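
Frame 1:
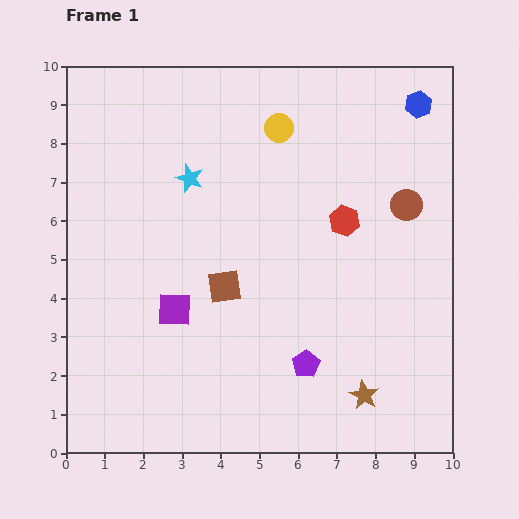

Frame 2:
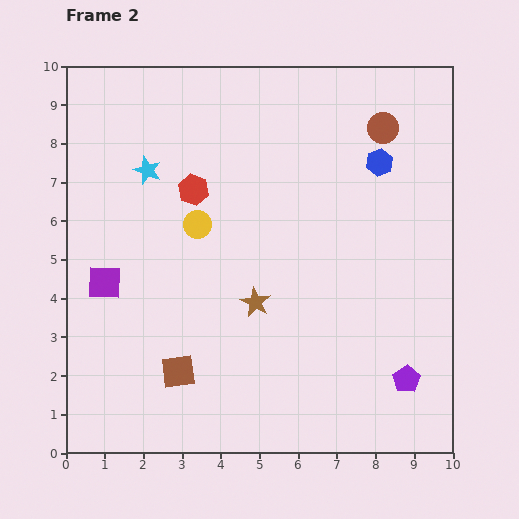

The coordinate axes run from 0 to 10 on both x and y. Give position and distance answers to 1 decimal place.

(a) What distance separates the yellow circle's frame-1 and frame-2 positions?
3.3

The yellow circle moved from (5.5, 8.4) to (3.4, 5.9), a distance of √(2.1² + 2.5²) ≈ 3.3.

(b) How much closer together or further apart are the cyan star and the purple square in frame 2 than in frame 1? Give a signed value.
-0.3

Distance in frame 1: 3.4. Distance in frame 2: 3.1.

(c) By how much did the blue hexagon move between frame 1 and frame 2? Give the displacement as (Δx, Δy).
(-1.0, -1.5)

The blue hexagon was at (9.1, 9.0) in frame 1 and (8.1, 7.5) in frame 2.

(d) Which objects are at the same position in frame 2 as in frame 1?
none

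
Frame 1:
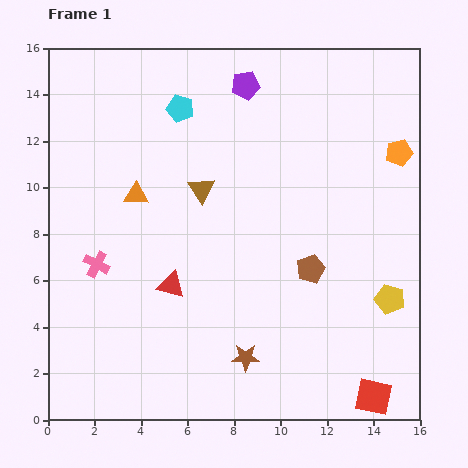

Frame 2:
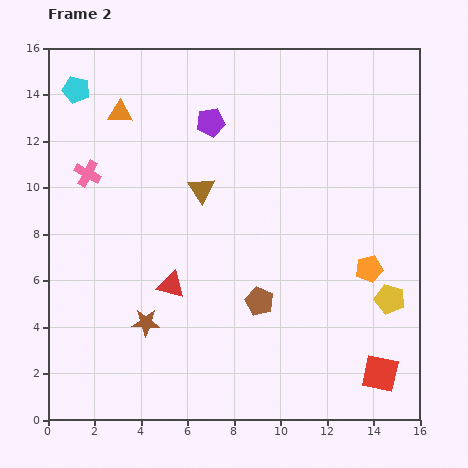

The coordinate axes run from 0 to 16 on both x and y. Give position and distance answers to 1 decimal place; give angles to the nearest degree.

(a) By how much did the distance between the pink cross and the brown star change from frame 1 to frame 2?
-0.6

Distance in frame 1: 7.5. Distance in frame 2: 6.9.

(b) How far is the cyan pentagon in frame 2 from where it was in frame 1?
4.6

The cyan pentagon moved from (5.7, 13.4) to (1.2, 14.2), a distance of √(4.5² + 0.8²) ≈ 4.6.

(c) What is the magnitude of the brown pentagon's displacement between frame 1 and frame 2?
2.6

The brown pentagon moved from (11.3, 6.5) to (9.1, 5.1), a distance of √(2.2² + 1.4²) ≈ 2.6.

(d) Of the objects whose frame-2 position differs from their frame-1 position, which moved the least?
the red square

(moved 1.0)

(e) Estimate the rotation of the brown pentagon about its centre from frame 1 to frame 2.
26° counter-clockwise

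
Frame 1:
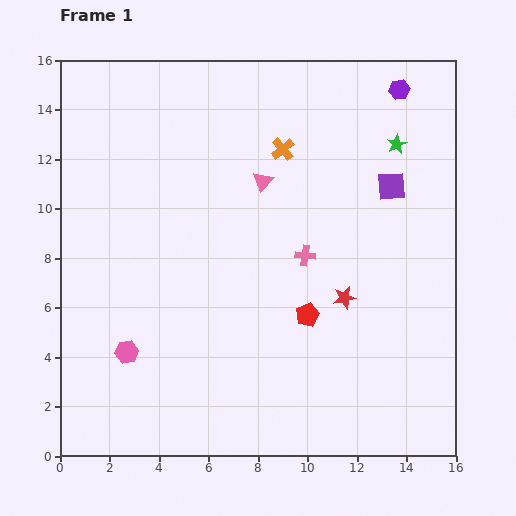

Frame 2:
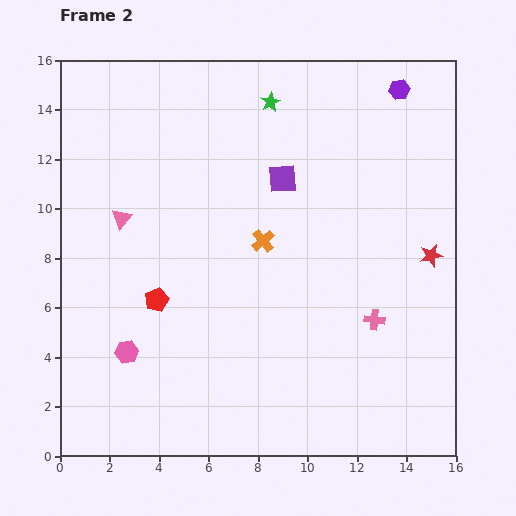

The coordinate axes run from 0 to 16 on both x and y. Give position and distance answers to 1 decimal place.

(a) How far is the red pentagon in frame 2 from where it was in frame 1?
6.1

The red pentagon moved from (10.0, 5.7) to (3.9, 6.3), a distance of √(6.1² + 0.6²) ≈ 6.1.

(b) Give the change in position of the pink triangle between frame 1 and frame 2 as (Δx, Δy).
(-5.7, -1.5)

The pink triangle was at (8.2, 11.1) in frame 1 and (2.5, 9.6) in frame 2.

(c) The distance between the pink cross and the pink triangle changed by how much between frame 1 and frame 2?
+7.6

Distance in frame 1: 3.4. Distance in frame 2: 11.0.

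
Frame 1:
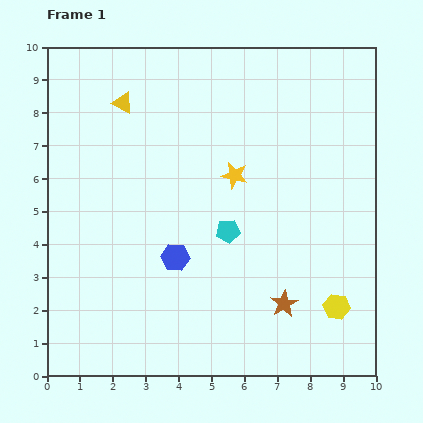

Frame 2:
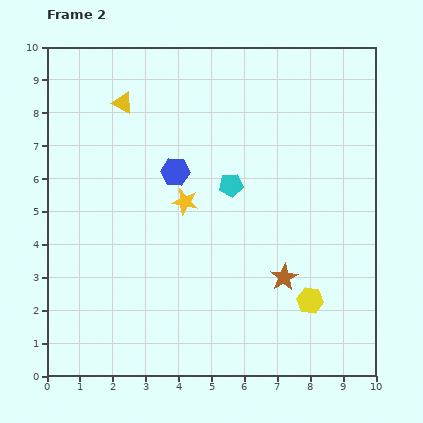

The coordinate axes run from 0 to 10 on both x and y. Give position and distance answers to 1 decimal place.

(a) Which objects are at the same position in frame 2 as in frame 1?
the yellow triangle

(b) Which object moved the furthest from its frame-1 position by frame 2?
the blue hexagon

(moved 2.6; next 1.7)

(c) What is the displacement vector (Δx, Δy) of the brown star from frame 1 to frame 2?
(0.0, 0.8)

The brown star was at (7.2, 2.2) in frame 1 and (7.2, 3.0) in frame 2.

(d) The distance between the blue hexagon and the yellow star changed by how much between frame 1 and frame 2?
-2.2

Distance in frame 1: 3.1. Distance in frame 2: 0.9.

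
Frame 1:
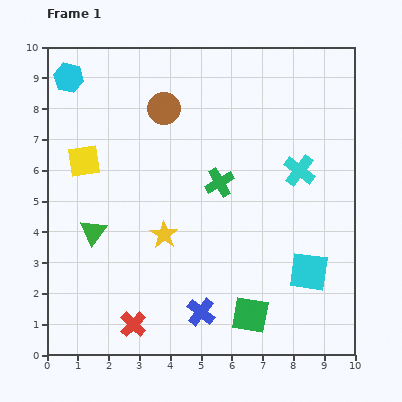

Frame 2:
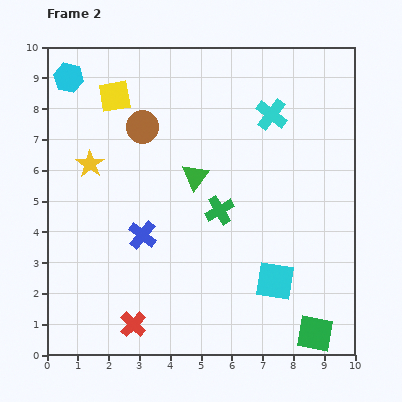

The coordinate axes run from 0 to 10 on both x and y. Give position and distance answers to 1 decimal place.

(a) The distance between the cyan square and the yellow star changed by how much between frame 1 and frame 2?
+2.2

Distance in frame 1: 4.9. Distance in frame 2: 7.1.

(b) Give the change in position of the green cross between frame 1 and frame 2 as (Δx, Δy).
(0.0, -0.9)

The green cross was at (5.6, 5.6) in frame 1 and (5.6, 4.7) in frame 2.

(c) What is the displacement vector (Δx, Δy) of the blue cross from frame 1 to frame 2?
(-1.9, 2.5)

The blue cross was at (5.0, 1.4) in frame 1 and (3.1, 3.9) in frame 2.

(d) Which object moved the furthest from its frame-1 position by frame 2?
the green triangle

(moved 3.8; next 3.3)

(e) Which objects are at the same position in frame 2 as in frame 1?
the red cross, the cyan hexagon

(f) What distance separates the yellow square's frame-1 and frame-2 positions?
2.3

The yellow square moved from (1.2, 6.3) to (2.2, 8.4), a distance of √(1.0² + 2.1²) ≈ 2.3.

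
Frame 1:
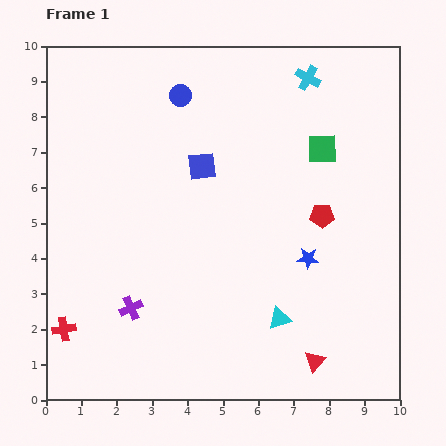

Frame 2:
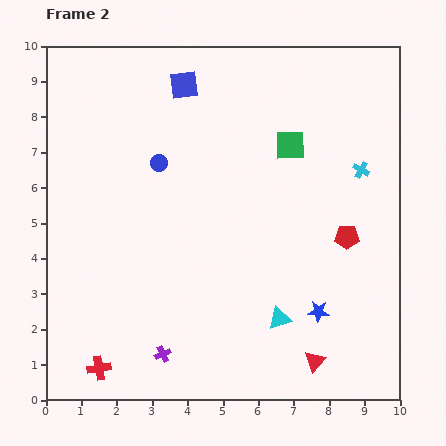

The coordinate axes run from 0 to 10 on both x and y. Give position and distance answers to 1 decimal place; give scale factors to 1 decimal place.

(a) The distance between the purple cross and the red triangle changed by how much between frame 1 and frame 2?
-1.1

Distance in frame 1: 5.4. Distance in frame 2: 4.3.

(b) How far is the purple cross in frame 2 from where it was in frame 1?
1.6

The purple cross moved from (2.4, 2.6) to (3.3, 1.3), a distance of √(0.9² + 1.3²) ≈ 1.6.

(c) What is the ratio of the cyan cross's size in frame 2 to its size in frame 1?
0.7×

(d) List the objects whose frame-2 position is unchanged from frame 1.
the red triangle, the cyan triangle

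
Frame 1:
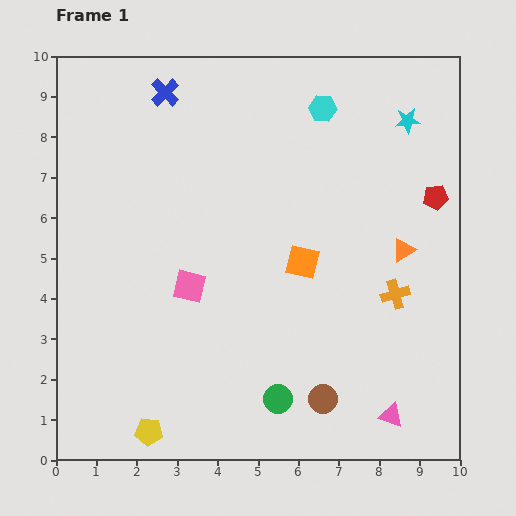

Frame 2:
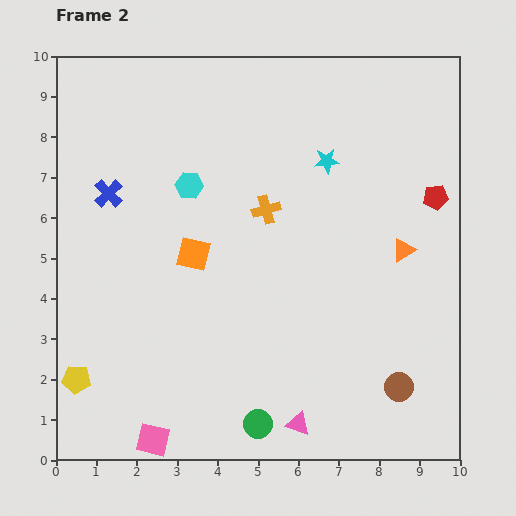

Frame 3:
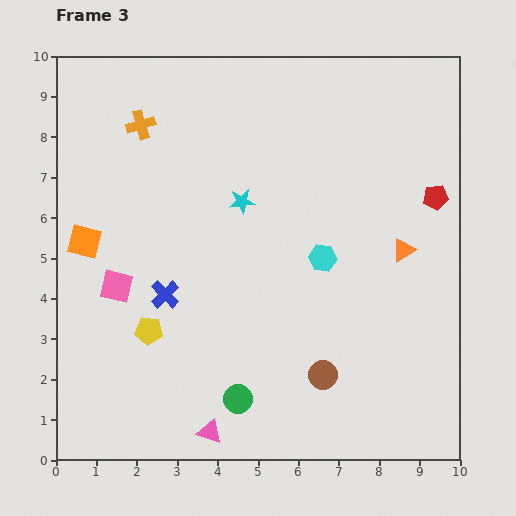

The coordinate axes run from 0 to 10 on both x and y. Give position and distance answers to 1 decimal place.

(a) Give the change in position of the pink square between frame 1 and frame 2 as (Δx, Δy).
(-0.9, -3.8)

The pink square was at (3.3, 4.3) in frame 1 and (2.4, 0.5) in frame 2.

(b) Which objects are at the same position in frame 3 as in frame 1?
the orange triangle, the red pentagon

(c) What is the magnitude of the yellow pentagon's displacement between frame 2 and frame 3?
2.2

The yellow pentagon moved from (0.5, 2.0) to (2.3, 3.2), a distance of √(1.8² + 1.2²) ≈ 2.2.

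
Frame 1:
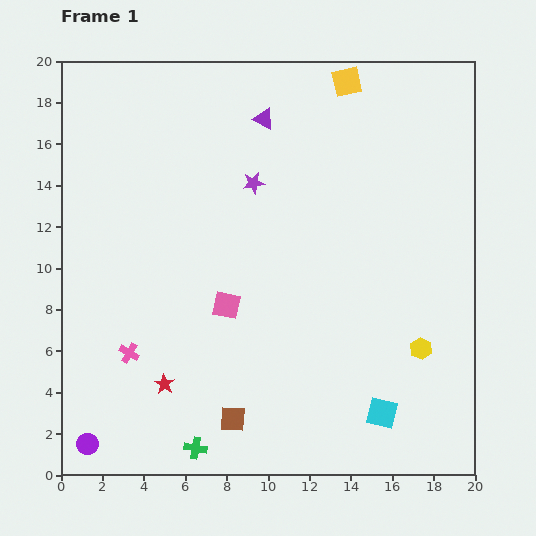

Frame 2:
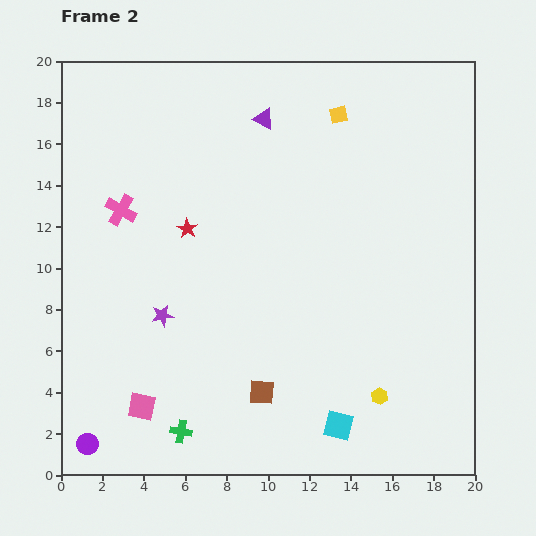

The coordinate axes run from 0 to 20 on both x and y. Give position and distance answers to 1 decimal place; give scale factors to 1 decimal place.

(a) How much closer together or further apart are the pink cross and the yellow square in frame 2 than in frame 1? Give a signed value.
-5.3

Distance in frame 1: 16.8. Distance in frame 2: 11.5.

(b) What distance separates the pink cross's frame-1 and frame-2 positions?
6.9

The pink cross moved from (3.3, 5.9) to (2.9, 12.8), a distance of √(0.4² + 6.9²) ≈ 6.9.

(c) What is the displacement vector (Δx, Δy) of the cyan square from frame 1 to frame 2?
(-2.1, -0.6)

The cyan square was at (15.5, 3.0) in frame 1 and (13.4, 2.4) in frame 2.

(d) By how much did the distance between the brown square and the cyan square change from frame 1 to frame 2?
-3.2

Distance in frame 1: 7.2. Distance in frame 2: 4.0.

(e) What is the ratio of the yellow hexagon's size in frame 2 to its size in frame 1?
0.8×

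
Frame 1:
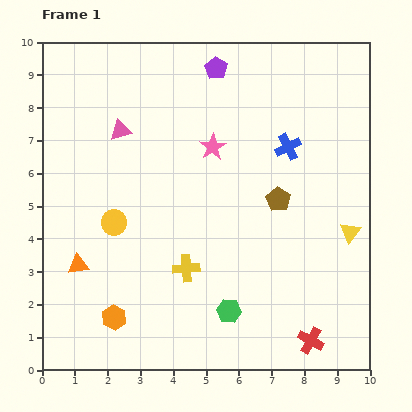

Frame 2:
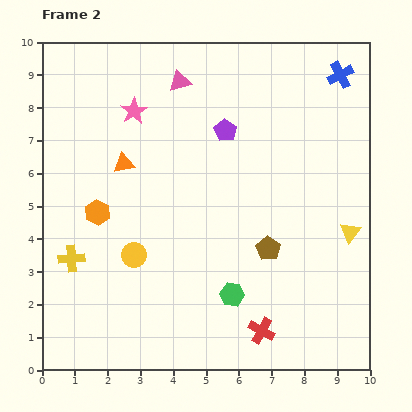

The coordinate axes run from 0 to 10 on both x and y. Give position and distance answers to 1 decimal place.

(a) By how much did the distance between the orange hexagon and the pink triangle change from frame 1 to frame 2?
-1.0

Distance in frame 1: 5.7. Distance in frame 2: 4.7.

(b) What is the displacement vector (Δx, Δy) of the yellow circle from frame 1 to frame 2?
(0.6, -1.0)

The yellow circle was at (2.2, 4.5) in frame 1 and (2.8, 3.5) in frame 2.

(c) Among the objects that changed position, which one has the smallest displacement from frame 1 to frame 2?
the green hexagon

(moved 0.5)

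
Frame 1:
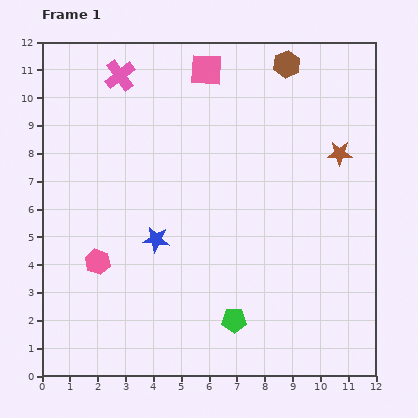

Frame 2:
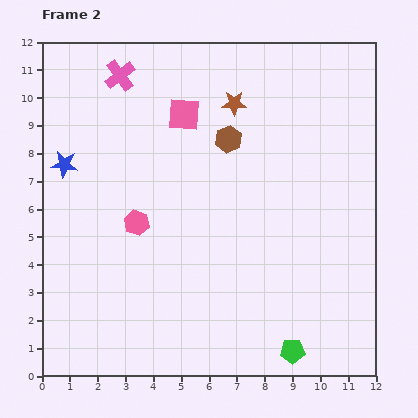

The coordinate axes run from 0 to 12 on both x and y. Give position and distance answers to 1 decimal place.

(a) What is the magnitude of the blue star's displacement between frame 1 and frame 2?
4.3

The blue star moved from (4.1, 4.9) to (0.8, 7.6), a distance of √(3.3² + 2.7²) ≈ 4.3.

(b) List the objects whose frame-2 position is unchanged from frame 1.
the pink cross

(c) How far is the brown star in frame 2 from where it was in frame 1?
4.2

The brown star moved from (10.7, 8.0) to (6.9, 9.8), a distance of √(3.8² + 1.8²) ≈ 4.2.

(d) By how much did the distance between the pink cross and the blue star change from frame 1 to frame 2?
-2.2

Distance in frame 1: 6.0. Distance in frame 2: 3.8.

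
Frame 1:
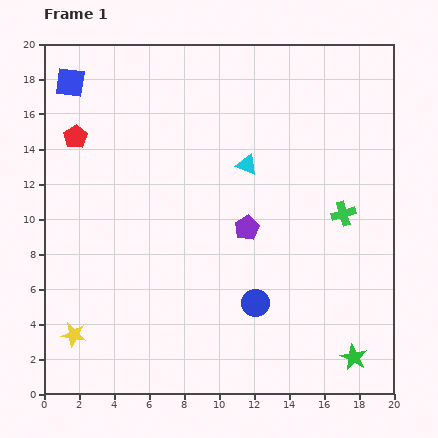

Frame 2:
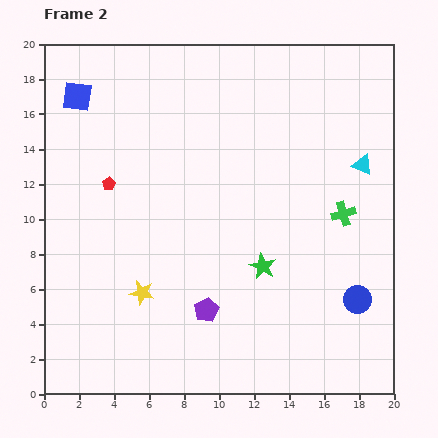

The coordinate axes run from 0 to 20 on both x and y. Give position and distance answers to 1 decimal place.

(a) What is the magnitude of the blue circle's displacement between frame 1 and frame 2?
5.8

The blue circle moved from (12.1, 5.2) to (17.9, 5.4), a distance of √(5.8² + 0.2²) ≈ 5.8.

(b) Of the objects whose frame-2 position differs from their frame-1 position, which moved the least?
the blue square

(moved 0.9)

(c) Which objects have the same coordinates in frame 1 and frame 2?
the green cross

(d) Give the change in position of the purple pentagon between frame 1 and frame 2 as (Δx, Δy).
(-2.3, -4.7)

The purple pentagon was at (11.6, 9.5) in frame 1 and (9.3, 4.8) in frame 2.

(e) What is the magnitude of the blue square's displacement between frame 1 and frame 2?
0.9

The blue square moved from (1.5, 17.8) to (1.9, 17.0), a distance of √(0.4² + 0.8²) ≈ 0.9.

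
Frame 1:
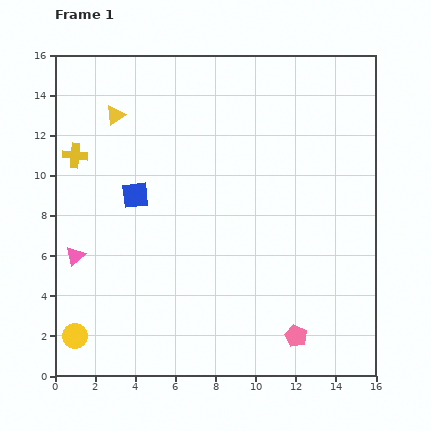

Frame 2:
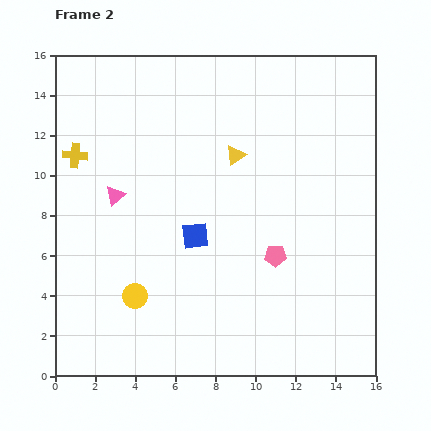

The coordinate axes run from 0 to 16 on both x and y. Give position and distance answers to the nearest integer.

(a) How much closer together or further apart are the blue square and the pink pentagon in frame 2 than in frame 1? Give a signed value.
-7

Distance in frame 1: 11. Distance in frame 2: 4.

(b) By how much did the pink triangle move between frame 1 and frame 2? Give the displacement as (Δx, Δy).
(2, 3)

The pink triangle was at (1, 6) in frame 1 and (3, 9) in frame 2.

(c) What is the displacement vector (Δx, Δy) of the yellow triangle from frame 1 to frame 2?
(6, -2)

The yellow triangle was at (3, 13) in frame 1 and (9, 11) in frame 2.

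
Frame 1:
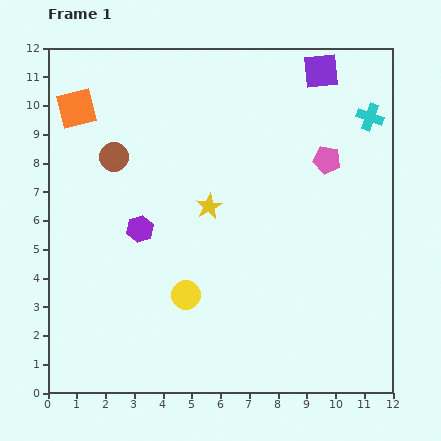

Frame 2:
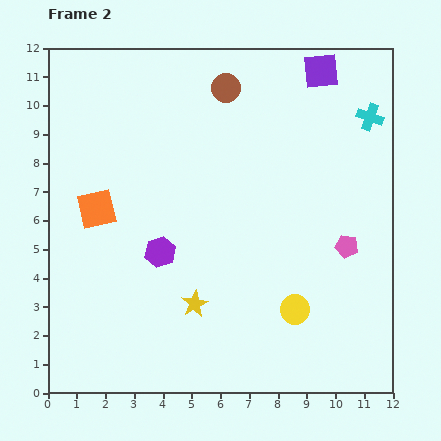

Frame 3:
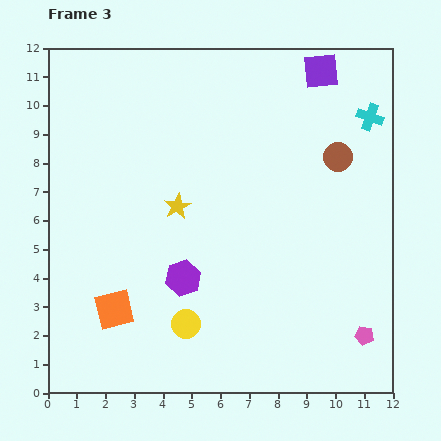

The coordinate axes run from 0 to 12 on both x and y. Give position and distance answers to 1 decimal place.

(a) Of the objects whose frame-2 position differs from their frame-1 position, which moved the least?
the purple hexagon

(moved 1.1)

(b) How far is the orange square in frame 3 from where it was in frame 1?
7.1

The orange square moved from (1.0, 9.9) to (2.3, 2.9), a distance of √(1.3² + 7.0²) ≈ 7.1.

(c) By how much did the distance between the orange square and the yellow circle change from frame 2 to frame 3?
-5.2

Distance in frame 2: 7.7. Distance in frame 3: 2.5.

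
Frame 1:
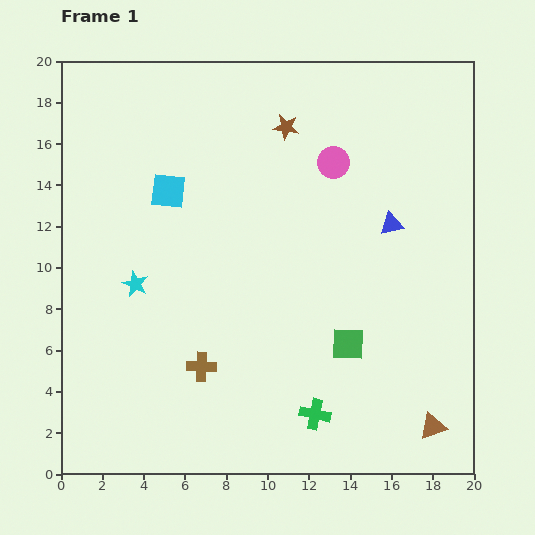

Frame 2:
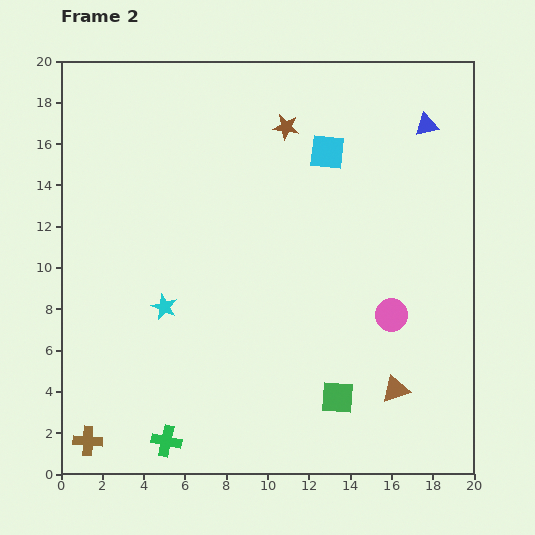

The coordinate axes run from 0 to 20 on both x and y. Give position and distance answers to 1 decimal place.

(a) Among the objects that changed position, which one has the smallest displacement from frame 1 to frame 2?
the cyan star

(moved 1.8)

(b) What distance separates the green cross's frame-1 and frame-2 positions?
7.3

The green cross moved from (12.3, 2.9) to (5.1, 1.6), a distance of √(7.2² + 1.3²) ≈ 7.3.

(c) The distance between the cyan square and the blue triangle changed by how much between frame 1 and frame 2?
-5.9

Distance in frame 1: 10.9. Distance in frame 2: 5.0.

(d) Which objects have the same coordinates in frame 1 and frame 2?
the brown star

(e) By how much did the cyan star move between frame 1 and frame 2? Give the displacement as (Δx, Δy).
(1.4, -1.1)

The cyan star was at (3.6, 9.2) in frame 1 and (5.0, 8.1) in frame 2.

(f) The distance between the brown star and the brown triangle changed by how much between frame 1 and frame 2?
-2.3

Distance in frame 1: 16.1. Distance in frame 2: 13.8.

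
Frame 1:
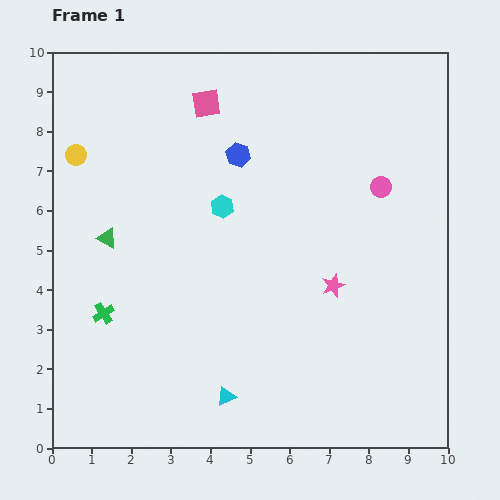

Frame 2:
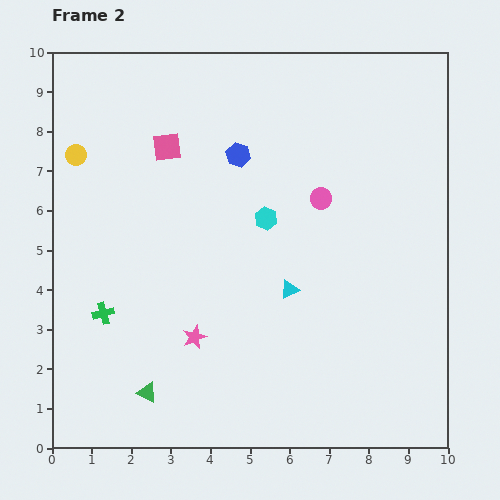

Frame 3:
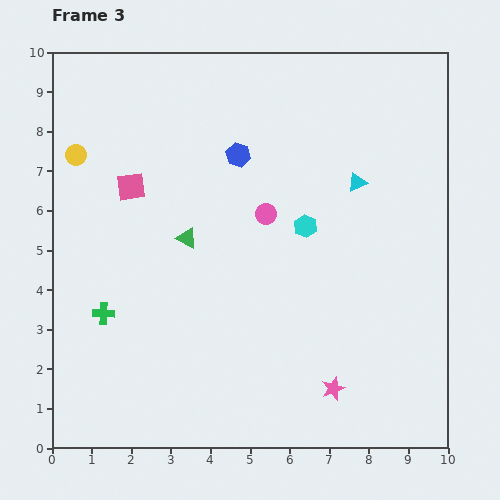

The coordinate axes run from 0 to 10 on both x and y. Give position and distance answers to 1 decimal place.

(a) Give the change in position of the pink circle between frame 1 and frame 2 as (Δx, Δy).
(-1.5, -0.3)

The pink circle was at (8.3, 6.6) in frame 1 and (6.8, 6.3) in frame 2.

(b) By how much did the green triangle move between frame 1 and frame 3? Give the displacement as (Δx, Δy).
(2.0, 0.0)

The green triangle was at (1.4, 5.3) in frame 1 and (3.4, 5.3) in frame 3.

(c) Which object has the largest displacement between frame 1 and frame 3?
the cyan triangle

(moved 6.3; next 3.0)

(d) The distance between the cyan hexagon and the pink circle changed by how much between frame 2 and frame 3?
-0.5

Distance in frame 2: 1.5. Distance in frame 3: 1.0.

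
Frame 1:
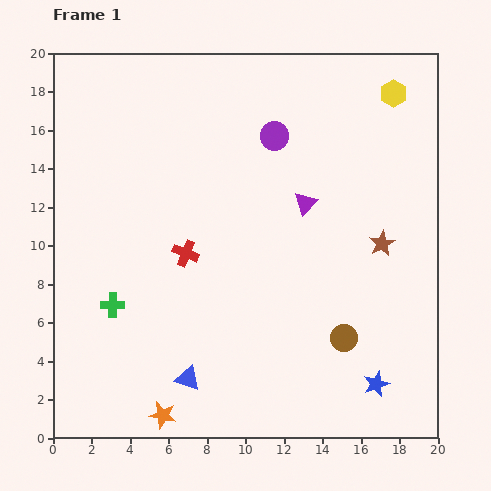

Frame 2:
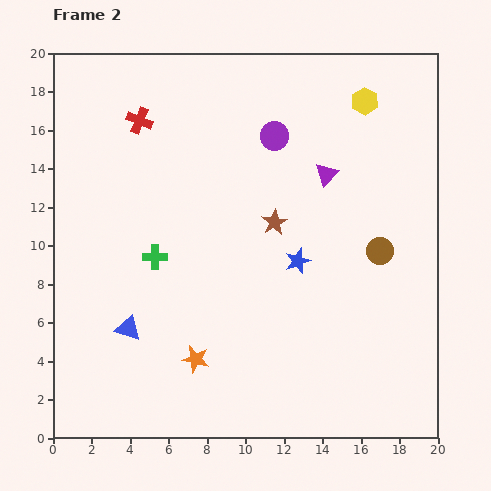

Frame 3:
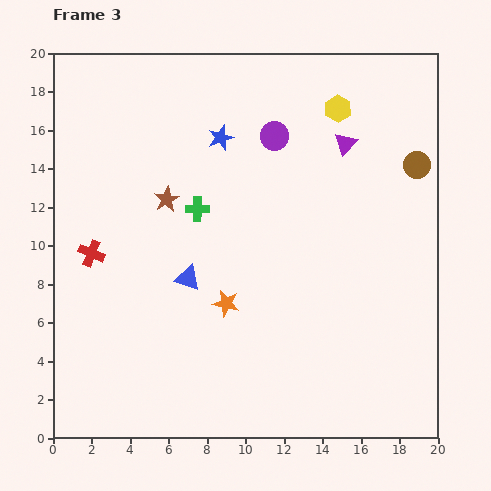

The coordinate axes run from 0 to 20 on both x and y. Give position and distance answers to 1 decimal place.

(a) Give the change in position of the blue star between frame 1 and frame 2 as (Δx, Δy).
(-4.1, 6.4)

The blue star was at (16.8, 2.8) in frame 1 and (12.7, 9.2) in frame 2.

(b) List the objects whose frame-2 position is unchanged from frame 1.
the purple circle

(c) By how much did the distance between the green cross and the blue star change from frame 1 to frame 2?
-6.9

Distance in frame 1: 14.3. Distance in frame 2: 7.4.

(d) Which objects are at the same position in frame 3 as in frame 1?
the purple circle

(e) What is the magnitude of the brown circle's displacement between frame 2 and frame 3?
4.9

The brown circle moved from (17.0, 9.7) to (18.9, 14.2), a distance of √(1.9² + 4.5²) ≈ 4.9.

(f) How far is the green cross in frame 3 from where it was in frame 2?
3.3

The green cross moved from (5.3, 9.4) to (7.5, 11.9), a distance of √(2.2² + 2.5²) ≈ 3.3.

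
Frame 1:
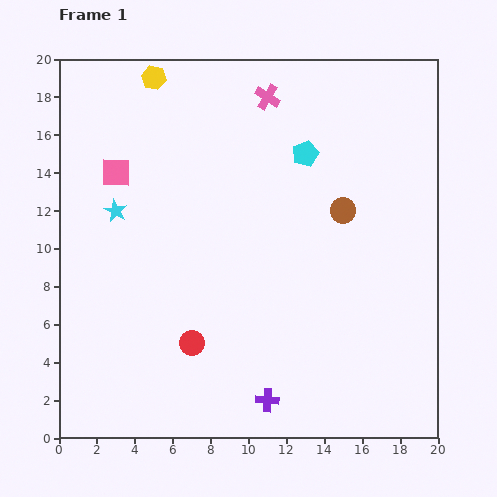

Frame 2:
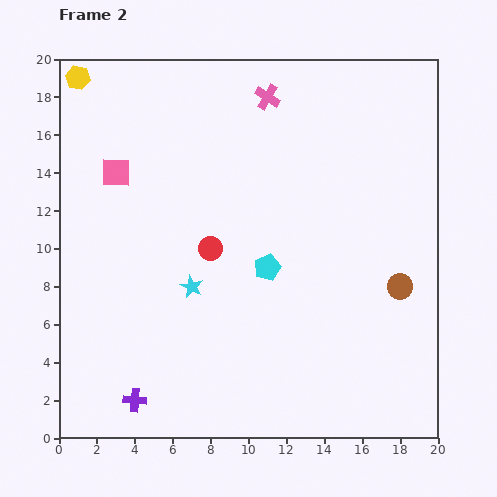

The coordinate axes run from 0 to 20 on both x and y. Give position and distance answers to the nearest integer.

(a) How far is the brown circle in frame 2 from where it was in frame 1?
5

The brown circle moved from (15, 12) to (18, 8), a distance of √(3² + 4²) ≈ 5.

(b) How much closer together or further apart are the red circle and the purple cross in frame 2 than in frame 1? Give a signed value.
+4

Distance in frame 1: 5. Distance in frame 2: 9.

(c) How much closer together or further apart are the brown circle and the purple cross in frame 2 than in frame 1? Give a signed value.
+4

Distance in frame 1: 11. Distance in frame 2: 15.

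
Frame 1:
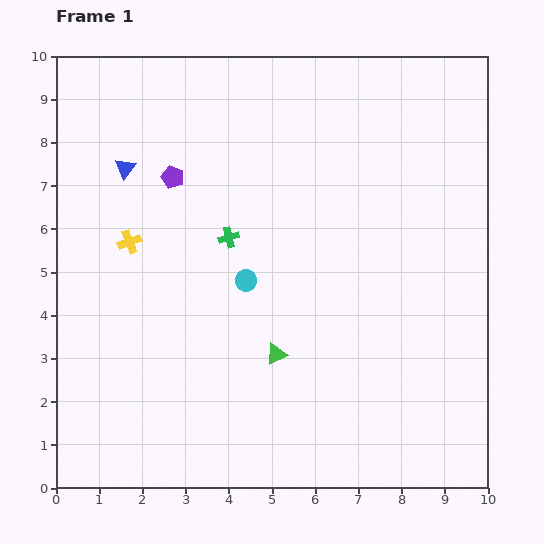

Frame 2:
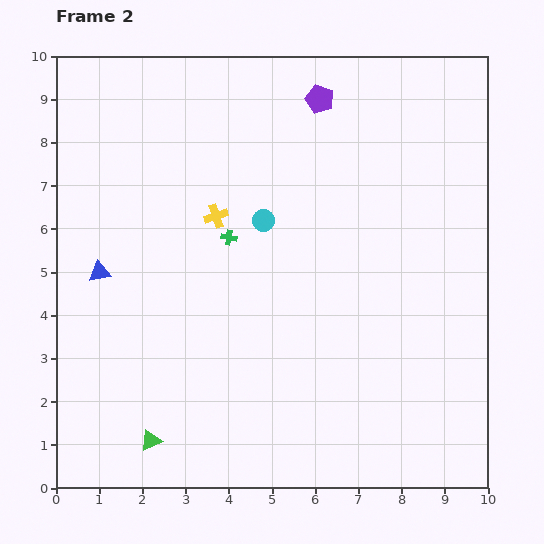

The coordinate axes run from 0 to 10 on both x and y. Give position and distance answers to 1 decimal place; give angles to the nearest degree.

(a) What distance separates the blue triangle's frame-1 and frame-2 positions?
2.5

The blue triangle moved from (1.6, 7.4) to (1.0, 5.0), a distance of √(0.6² + 2.4²) ≈ 2.5.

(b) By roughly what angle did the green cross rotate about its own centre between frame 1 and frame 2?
25° clockwise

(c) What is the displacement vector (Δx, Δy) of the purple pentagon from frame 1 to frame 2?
(3.4, 1.8)

The purple pentagon was at (2.7, 7.2) in frame 1 and (6.1, 9.0) in frame 2.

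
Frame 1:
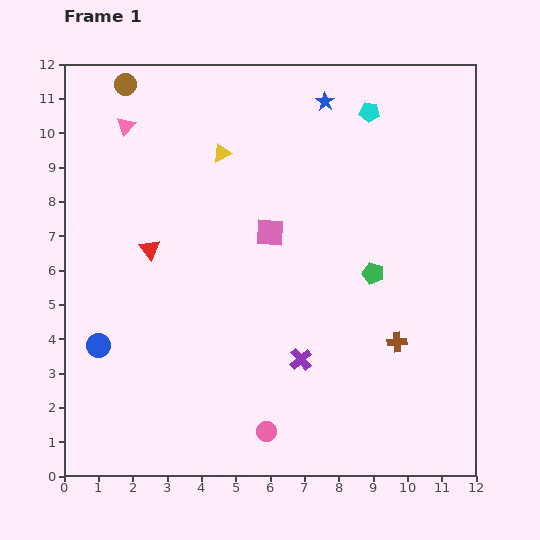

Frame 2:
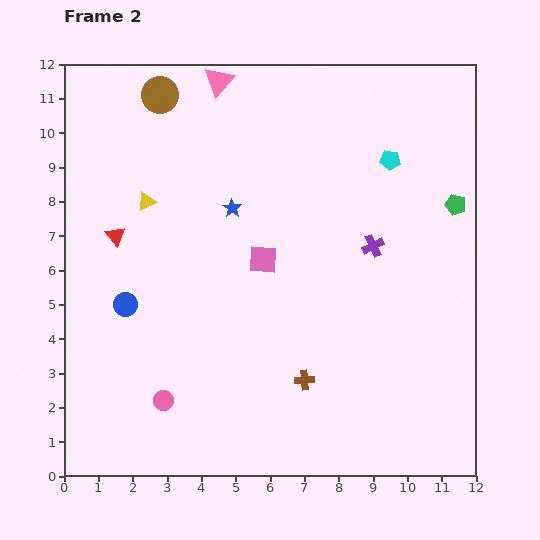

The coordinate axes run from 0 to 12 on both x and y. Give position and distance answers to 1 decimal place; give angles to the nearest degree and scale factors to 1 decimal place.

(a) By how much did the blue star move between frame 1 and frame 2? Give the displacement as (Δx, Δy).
(-2.7, -3.1)

The blue star was at (7.6, 10.9) in frame 1 and (4.9, 7.8) in frame 2.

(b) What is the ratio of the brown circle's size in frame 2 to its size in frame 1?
1.7×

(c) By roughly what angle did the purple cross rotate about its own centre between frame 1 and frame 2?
16° clockwise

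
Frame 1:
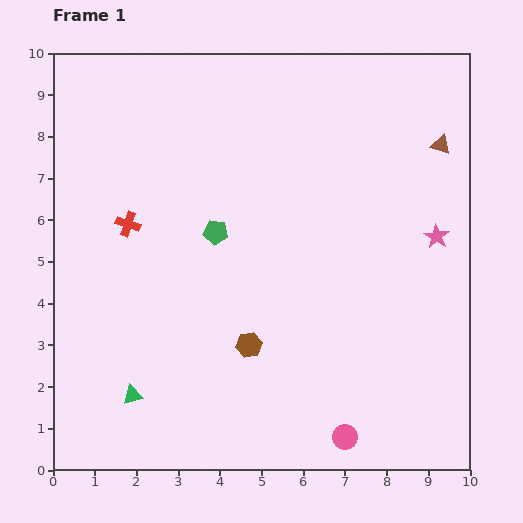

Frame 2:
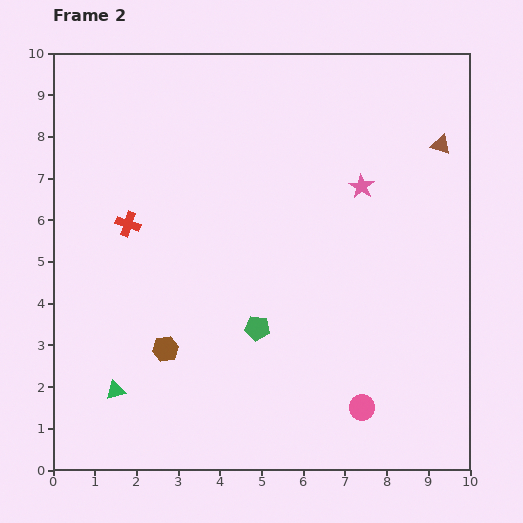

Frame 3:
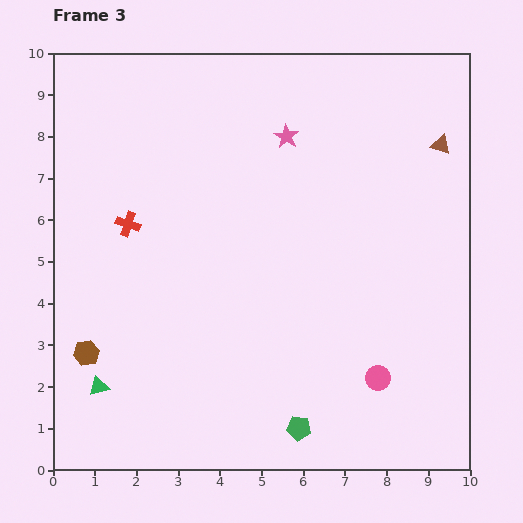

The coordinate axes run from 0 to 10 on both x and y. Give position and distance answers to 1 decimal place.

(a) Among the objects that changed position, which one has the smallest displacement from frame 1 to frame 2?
the green triangle

(moved 0.4)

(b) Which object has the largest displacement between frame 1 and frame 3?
the green pentagon

(moved 5.1; next 4.3)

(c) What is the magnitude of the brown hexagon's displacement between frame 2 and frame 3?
1.9

The brown hexagon moved from (2.7, 2.9) to (0.8, 2.8), a distance of √(1.9² + 0.1²) ≈ 1.9.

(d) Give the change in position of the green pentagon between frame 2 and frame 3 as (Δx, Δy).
(1.0, -2.4)

The green pentagon was at (4.9, 3.4) in frame 2 and (5.9, 1.0) in frame 3.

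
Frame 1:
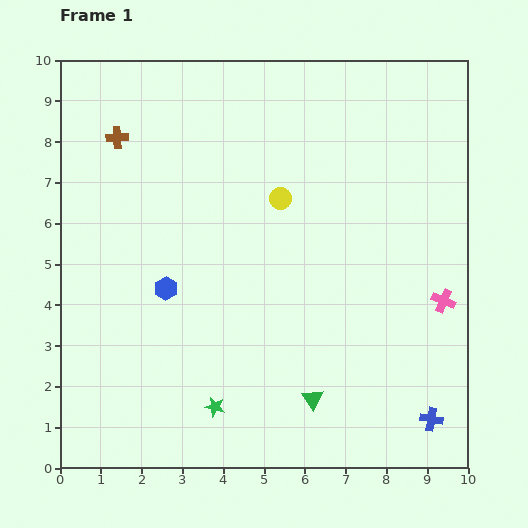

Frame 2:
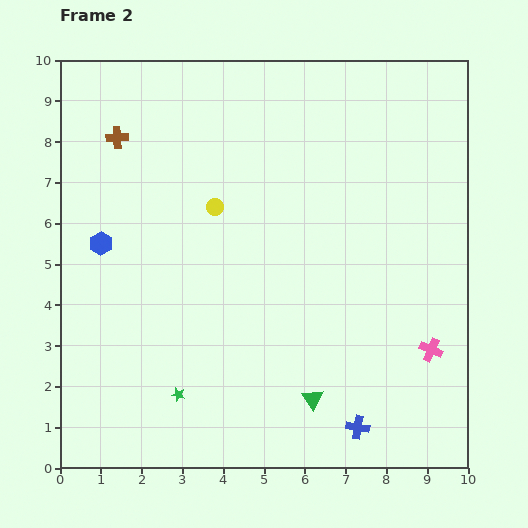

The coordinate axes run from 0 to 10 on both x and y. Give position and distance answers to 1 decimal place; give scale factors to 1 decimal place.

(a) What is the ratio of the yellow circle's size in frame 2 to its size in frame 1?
0.8×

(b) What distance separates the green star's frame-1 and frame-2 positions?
0.9

The green star moved from (3.8, 1.5) to (2.9, 1.8), a distance of √(0.9² + 0.3²) ≈ 0.9.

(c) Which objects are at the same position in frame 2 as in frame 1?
the green triangle, the brown cross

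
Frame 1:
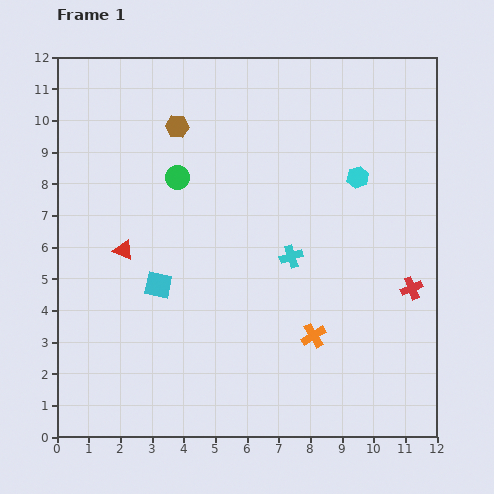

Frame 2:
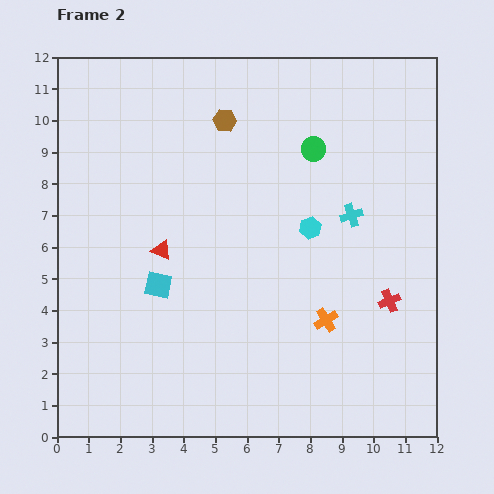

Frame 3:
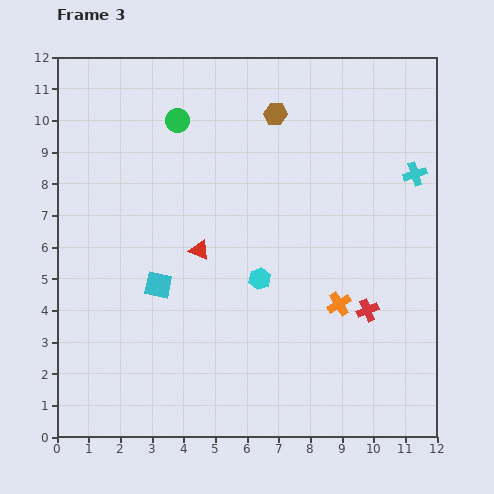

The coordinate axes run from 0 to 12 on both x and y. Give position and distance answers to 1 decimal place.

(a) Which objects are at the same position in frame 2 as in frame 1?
the cyan square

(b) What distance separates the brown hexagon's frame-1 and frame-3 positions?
3.1

The brown hexagon moved from (3.8, 9.8) to (6.9, 10.2), a distance of √(3.1² + 0.4²) ≈ 3.1.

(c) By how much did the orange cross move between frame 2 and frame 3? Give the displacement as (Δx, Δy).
(0.4, 0.5)

The orange cross was at (8.5, 3.7) in frame 2 and (8.9, 4.2) in frame 3.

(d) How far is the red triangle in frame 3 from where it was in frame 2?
1.2

The red triangle moved from (3.3, 5.9) to (4.5, 5.9), a distance of √(1.2² + 0.0²) ≈ 1.2.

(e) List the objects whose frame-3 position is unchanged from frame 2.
the cyan square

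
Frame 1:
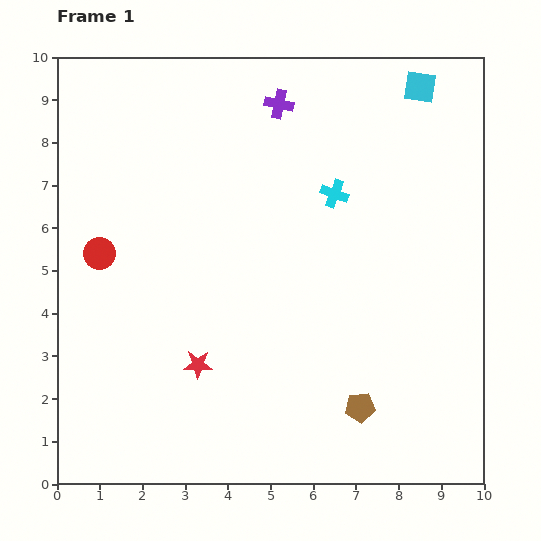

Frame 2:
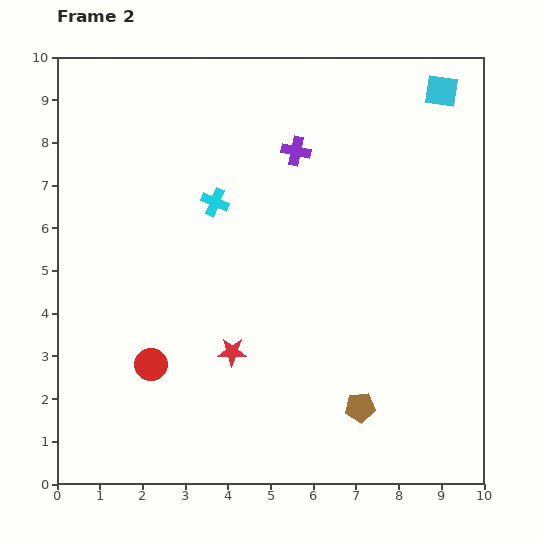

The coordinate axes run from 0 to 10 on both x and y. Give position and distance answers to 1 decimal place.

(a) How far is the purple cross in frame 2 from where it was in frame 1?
1.2

The purple cross moved from (5.2, 8.9) to (5.6, 7.8), a distance of √(0.4² + 1.1²) ≈ 1.2.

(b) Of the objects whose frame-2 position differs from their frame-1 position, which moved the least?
the cyan square

(moved 0.5)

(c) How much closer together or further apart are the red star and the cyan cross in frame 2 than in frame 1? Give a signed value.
-1.6

Distance in frame 1: 5.1. Distance in frame 2: 3.5.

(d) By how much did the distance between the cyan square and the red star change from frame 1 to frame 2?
-0.5

Distance in frame 1: 8.3. Distance in frame 2: 7.8.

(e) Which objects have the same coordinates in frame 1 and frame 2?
the brown pentagon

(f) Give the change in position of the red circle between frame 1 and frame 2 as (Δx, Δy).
(1.2, -2.6)

The red circle was at (1.0, 5.4) in frame 1 and (2.2, 2.8) in frame 2.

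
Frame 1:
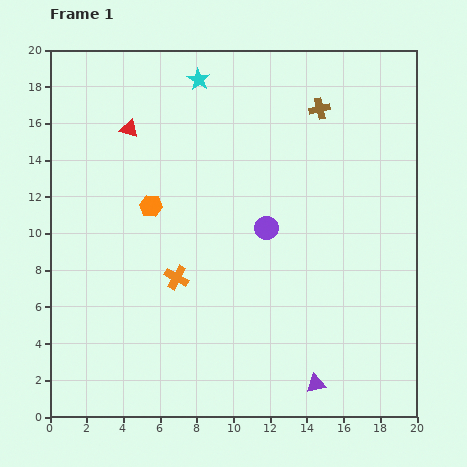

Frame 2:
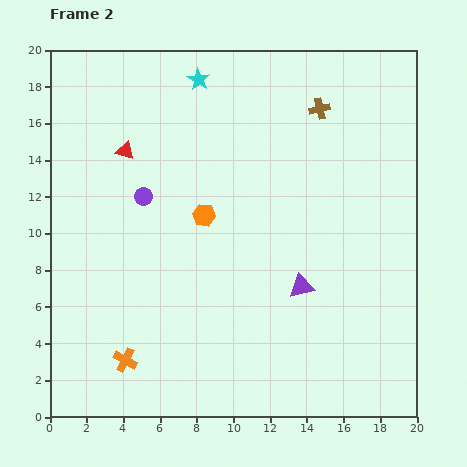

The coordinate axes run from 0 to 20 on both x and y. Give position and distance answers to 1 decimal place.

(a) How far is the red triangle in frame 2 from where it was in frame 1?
1.2

The red triangle moved from (4.3, 15.7) to (4.1, 14.5), a distance of √(0.2² + 1.2²) ≈ 1.2.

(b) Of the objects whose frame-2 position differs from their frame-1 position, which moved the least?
the red triangle

(moved 1.2)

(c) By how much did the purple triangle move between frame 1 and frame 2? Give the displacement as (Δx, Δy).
(-0.8, 5.3)

The purple triangle was at (14.5, 1.8) in frame 1 and (13.7, 7.1) in frame 2.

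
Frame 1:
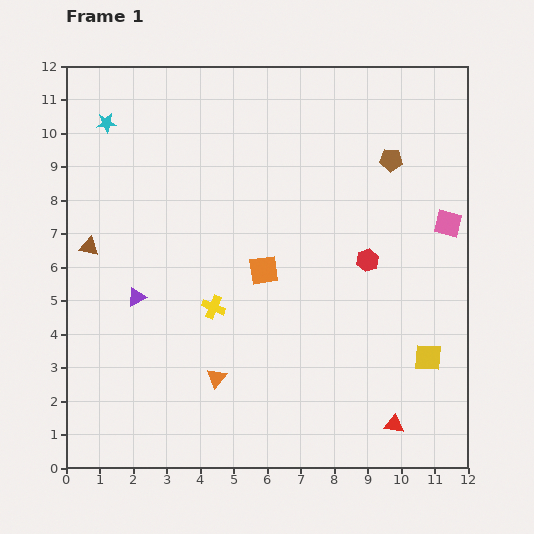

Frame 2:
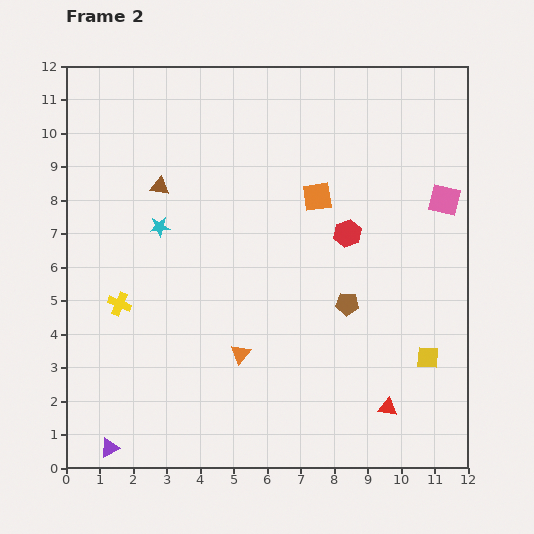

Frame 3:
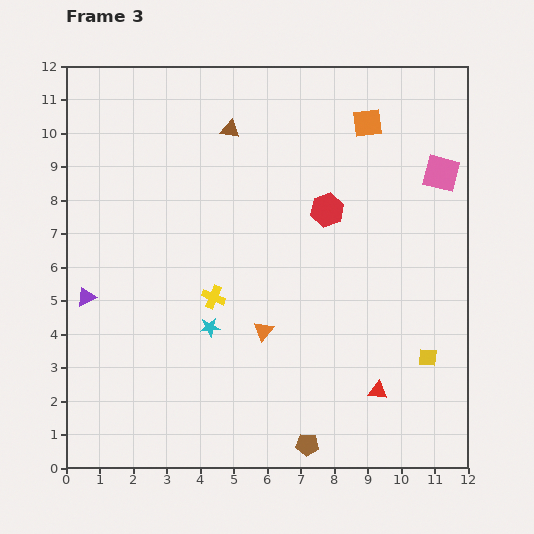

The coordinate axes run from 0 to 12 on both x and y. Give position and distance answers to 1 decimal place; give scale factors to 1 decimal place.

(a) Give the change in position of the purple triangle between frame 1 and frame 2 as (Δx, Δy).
(-0.8, -4.5)

The purple triangle was at (2.1, 5.1) in frame 1 and (1.3, 0.6) in frame 2.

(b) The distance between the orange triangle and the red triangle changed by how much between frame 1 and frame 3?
-1.7

Distance in frame 1: 5.5. Distance in frame 3: 3.8.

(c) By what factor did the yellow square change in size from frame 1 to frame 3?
0.7×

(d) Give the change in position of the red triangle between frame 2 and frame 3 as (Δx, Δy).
(-0.3, 0.5)

The red triangle was at (9.6, 1.8) in frame 2 and (9.3, 2.3) in frame 3.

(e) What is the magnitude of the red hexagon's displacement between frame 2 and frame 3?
0.9

The red hexagon moved from (8.4, 7.0) to (7.8, 7.7), a distance of √(0.6² + 0.7²) ≈ 0.9.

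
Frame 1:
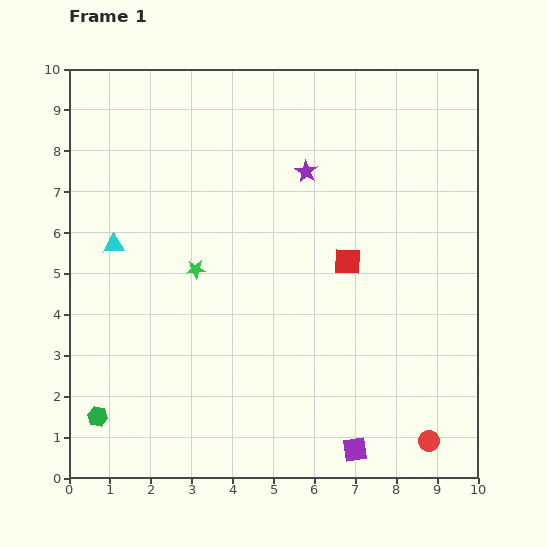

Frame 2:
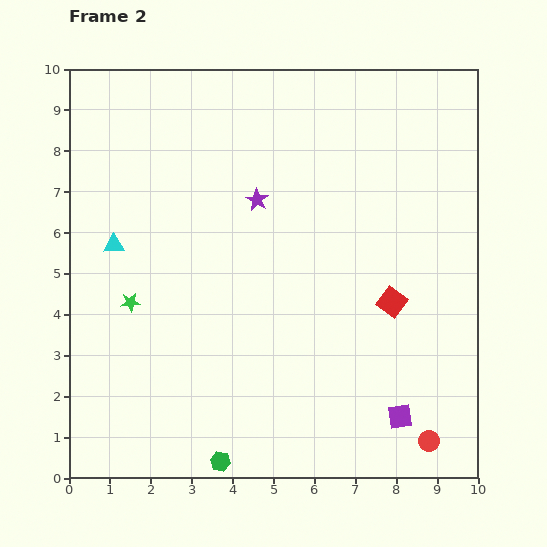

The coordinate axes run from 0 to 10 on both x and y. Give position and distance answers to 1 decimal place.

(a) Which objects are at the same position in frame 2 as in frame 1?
the red circle, the cyan triangle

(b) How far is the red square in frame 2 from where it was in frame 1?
1.5

The red square moved from (6.8, 5.3) to (7.9, 4.3), a distance of √(1.1² + 1.0²) ≈ 1.5.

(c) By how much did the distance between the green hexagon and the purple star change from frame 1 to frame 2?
-1.4

Distance in frame 1: 7.9. Distance in frame 2: 6.5.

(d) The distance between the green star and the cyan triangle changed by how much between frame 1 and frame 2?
-0.6

Distance in frame 1: 2.1. Distance in frame 2: 1.5.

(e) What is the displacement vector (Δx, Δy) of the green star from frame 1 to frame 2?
(-1.6, -0.8)

The green star was at (3.1, 5.1) in frame 1 and (1.5, 4.3) in frame 2.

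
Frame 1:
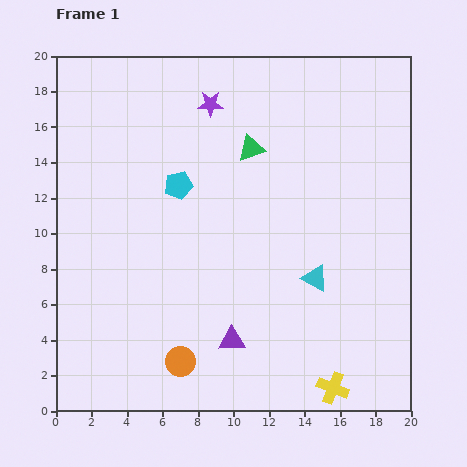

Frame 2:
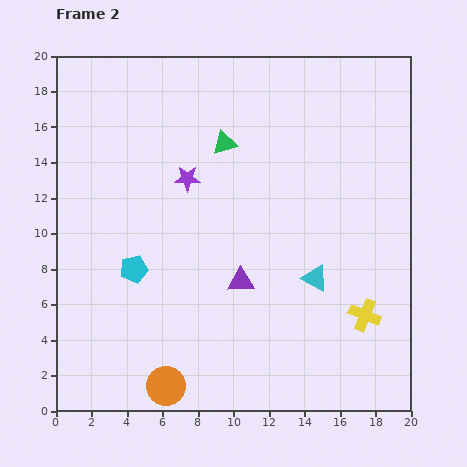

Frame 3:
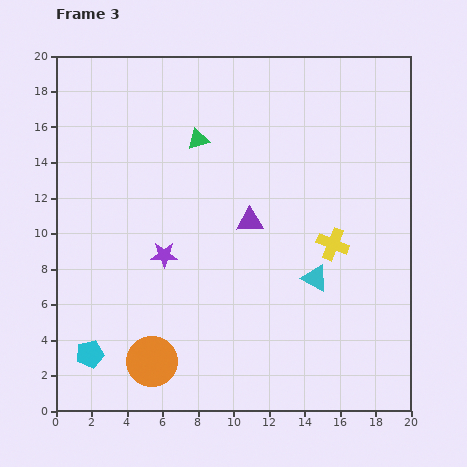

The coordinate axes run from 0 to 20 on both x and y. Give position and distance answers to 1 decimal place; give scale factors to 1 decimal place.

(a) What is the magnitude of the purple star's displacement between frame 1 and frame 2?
4.4

The purple star moved from (8.7, 17.3) to (7.4, 13.1), a distance of √(1.3² + 4.2²) ≈ 4.4.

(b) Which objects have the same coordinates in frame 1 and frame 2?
the cyan triangle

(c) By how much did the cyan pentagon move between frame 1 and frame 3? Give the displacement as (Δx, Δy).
(-5.0, -9.5)

The cyan pentagon was at (6.9, 12.7) in frame 1 and (1.9, 3.2) in frame 3.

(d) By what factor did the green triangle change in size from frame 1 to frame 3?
0.8×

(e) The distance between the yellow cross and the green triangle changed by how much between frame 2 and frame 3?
-2.9

Distance in frame 2: 12.5. Distance in frame 3: 9.6.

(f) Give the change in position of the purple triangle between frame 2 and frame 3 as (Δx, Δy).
(0.5, 3.4)

The purple triangle was at (10.4, 7.3) in frame 2 and (10.9, 10.7) in frame 3.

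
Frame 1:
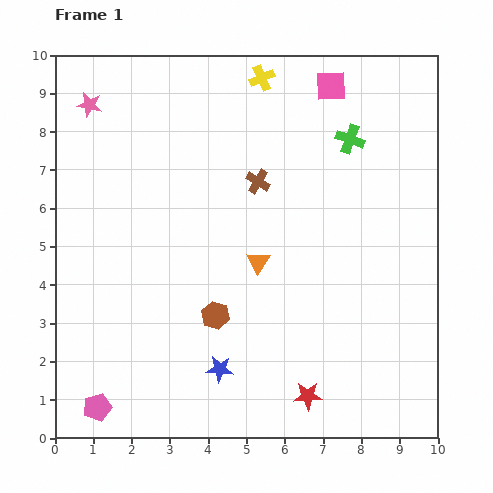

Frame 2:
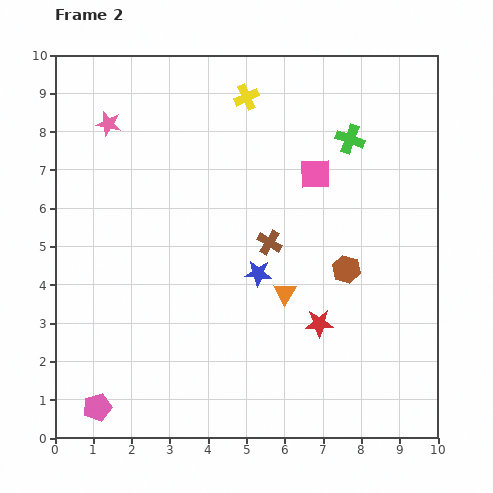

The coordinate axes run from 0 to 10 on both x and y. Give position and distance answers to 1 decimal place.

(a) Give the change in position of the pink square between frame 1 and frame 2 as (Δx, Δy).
(-0.4, -2.3)

The pink square was at (7.2, 9.2) in frame 1 and (6.8, 6.9) in frame 2.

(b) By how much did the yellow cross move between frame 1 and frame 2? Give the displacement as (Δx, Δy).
(-0.4, -0.5)

The yellow cross was at (5.4, 9.4) in frame 1 and (5.0, 8.9) in frame 2.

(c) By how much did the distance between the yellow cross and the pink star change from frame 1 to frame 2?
-0.9

Distance in frame 1: 4.6. Distance in frame 2: 3.7.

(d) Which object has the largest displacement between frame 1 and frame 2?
the brown hexagon

(moved 3.6; next 2.7)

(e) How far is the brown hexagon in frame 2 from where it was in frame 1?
3.6

The brown hexagon moved from (4.2, 3.2) to (7.6, 4.4), a distance of √(3.4² + 1.2²) ≈ 3.6.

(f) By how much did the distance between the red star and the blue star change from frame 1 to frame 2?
-0.3

Distance in frame 1: 2.4. Distance in frame 2: 2.1.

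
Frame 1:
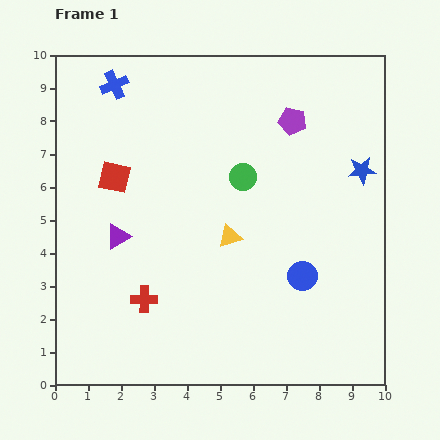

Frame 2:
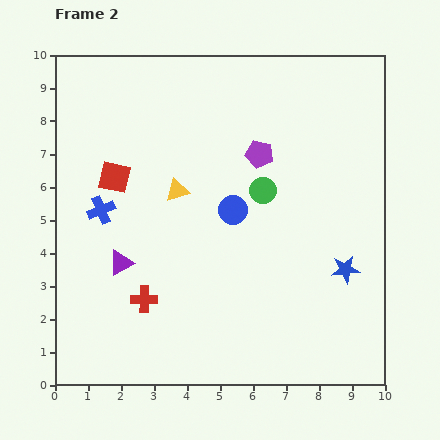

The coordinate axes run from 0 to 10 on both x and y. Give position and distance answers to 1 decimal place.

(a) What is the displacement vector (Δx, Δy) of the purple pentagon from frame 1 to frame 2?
(-1.0, -1.0)

The purple pentagon was at (7.2, 8.0) in frame 1 and (6.2, 7.0) in frame 2.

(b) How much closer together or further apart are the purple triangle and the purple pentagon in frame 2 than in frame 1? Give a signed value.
-1.1

Distance in frame 1: 6.4. Distance in frame 2: 5.3.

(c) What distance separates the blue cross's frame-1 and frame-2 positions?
3.8

The blue cross moved from (1.8, 9.1) to (1.4, 5.3), a distance of √(0.4² + 3.8²) ≈ 3.8.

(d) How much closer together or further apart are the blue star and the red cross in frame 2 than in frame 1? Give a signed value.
-1.5

Distance in frame 1: 7.7. Distance in frame 2: 6.2.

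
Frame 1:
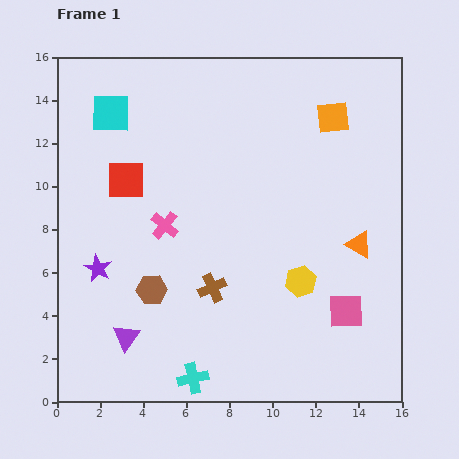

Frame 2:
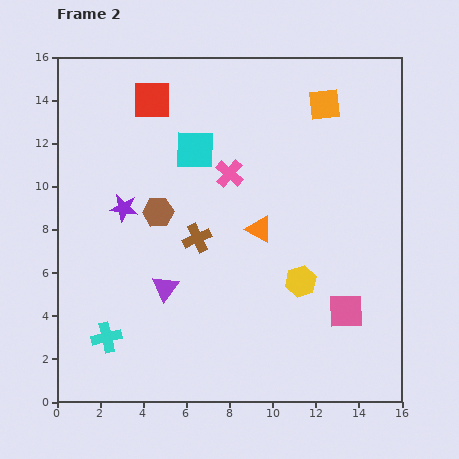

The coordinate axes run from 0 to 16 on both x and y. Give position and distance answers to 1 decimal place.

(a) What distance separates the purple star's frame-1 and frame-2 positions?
3.0

The purple star moved from (1.9, 6.2) to (3.1, 9.0), a distance of √(1.2² + 2.8²) ≈ 3.0.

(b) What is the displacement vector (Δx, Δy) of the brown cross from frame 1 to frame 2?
(-0.7, 2.3)

The brown cross was at (7.2, 5.3) in frame 1 and (6.5, 7.6) in frame 2.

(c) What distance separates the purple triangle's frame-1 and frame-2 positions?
2.9

The purple triangle moved from (3.2, 3.0) to (5.0, 5.3), a distance of √(1.8² + 2.3²) ≈ 2.9.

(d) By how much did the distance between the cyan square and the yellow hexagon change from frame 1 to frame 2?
-4.0

Distance in frame 1: 11.8. Distance in frame 2: 7.8.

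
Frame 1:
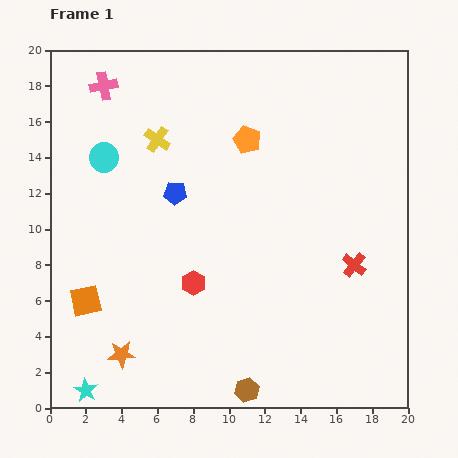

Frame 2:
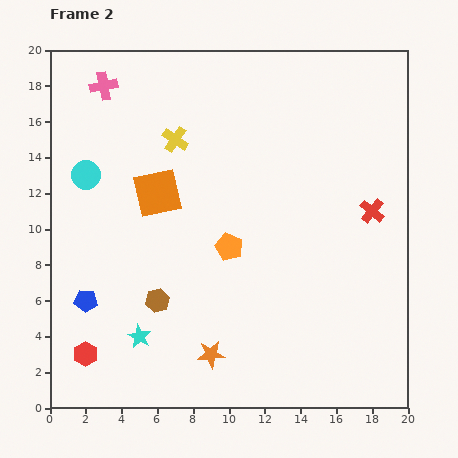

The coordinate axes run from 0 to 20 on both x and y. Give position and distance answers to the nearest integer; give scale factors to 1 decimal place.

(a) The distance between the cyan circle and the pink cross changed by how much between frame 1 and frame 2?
+1

Distance in frame 1: 4. Distance in frame 2: 5.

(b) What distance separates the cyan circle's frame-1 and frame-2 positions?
1

The cyan circle moved from (3, 14) to (2, 13), a distance of √(1² + 1²) ≈ 1.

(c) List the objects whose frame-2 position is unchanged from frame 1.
the pink cross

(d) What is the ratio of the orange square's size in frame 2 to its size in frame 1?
1.5×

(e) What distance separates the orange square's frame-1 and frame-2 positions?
7

The orange square moved from (2, 6) to (6, 12), a distance of √(4² + 6²) ≈ 7.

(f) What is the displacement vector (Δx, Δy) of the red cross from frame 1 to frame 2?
(1, 3)

The red cross was at (17, 8) in frame 1 and (18, 11) in frame 2.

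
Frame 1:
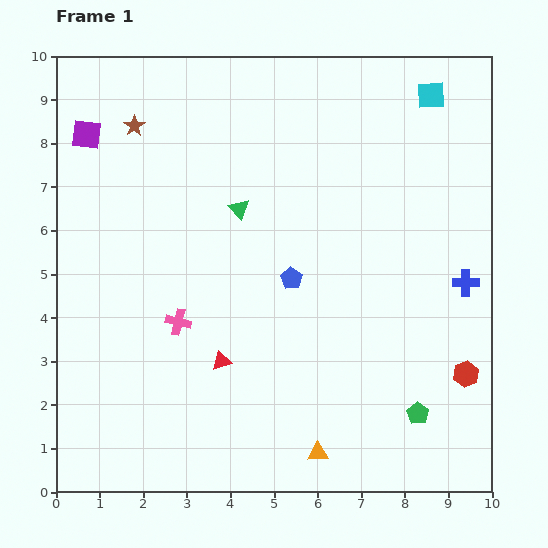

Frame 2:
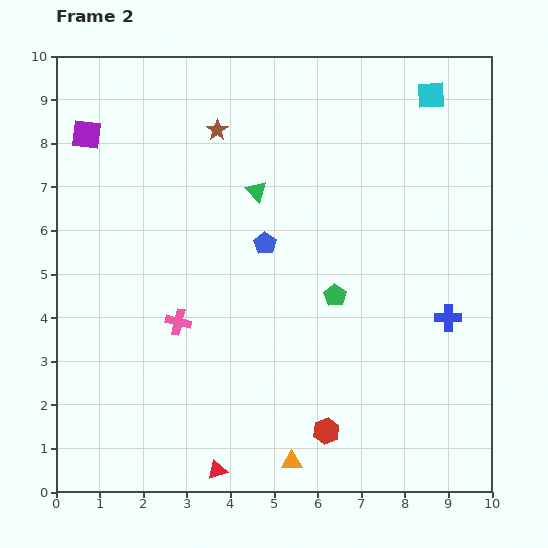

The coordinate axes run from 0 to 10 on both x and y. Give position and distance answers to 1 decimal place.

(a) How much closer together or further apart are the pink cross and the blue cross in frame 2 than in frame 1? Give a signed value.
-0.5

Distance in frame 1: 6.7. Distance in frame 2: 6.2.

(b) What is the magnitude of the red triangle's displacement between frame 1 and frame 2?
2.5

The red triangle moved from (3.8, 3.0) to (3.7, 0.5), a distance of √(0.1² + 2.5²) ≈ 2.5.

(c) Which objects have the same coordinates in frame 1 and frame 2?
the pink cross, the cyan square, the purple square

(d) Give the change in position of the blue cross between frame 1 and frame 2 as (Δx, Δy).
(-0.4, -0.8)

The blue cross was at (9.4, 4.8) in frame 1 and (9.0, 4.0) in frame 2.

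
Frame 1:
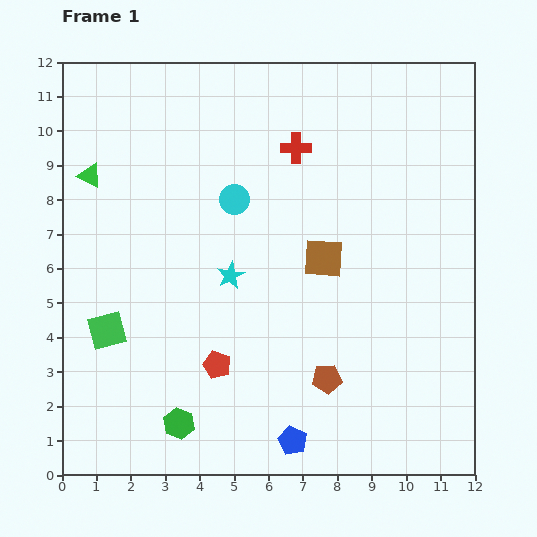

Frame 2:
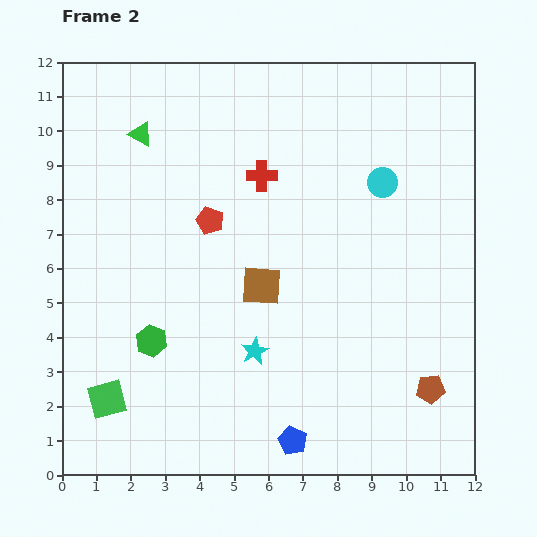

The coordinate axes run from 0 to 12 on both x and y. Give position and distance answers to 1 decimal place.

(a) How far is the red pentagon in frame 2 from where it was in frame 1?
4.2

The red pentagon moved from (4.5, 3.2) to (4.3, 7.4), a distance of √(0.2² + 4.2²) ≈ 4.2.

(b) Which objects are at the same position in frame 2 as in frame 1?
the blue pentagon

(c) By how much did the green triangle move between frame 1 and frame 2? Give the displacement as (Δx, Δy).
(1.5, 1.2)

The green triangle was at (0.8, 8.7) in frame 1 and (2.3, 9.9) in frame 2.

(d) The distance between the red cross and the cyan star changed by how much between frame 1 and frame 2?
+0.9

Distance in frame 1: 4.2. Distance in frame 2: 5.1.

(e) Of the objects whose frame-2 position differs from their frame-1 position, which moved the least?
the red cross

(moved 1.3)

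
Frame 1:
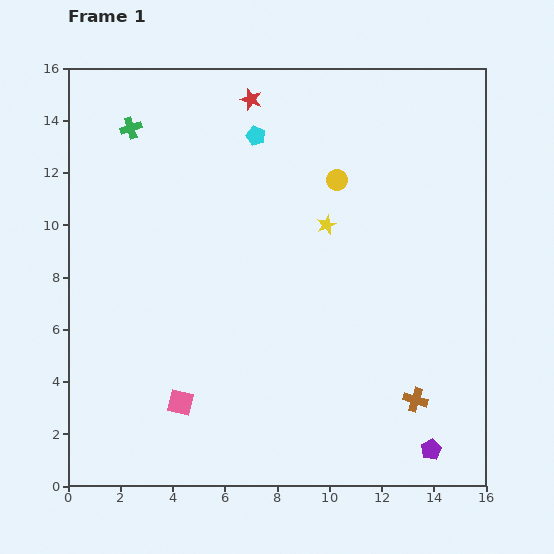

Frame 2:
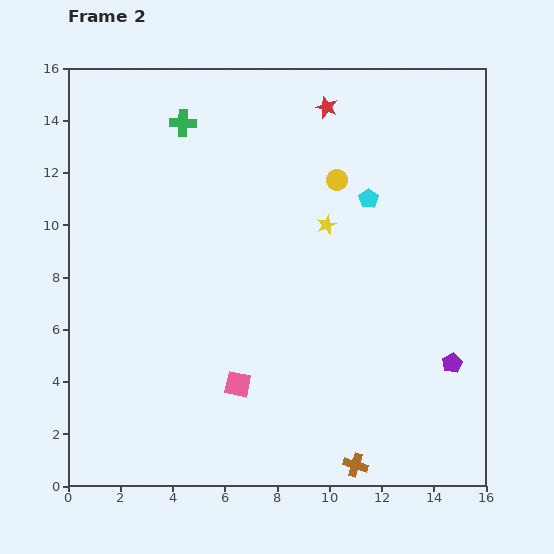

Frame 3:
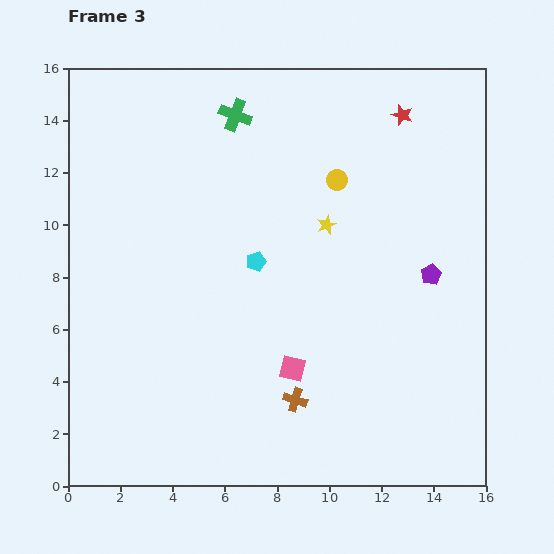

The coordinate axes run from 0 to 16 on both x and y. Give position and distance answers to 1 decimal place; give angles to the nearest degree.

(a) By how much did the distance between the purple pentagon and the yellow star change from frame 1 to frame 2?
-2.3

Distance in frame 1: 9.5. Distance in frame 2: 7.2.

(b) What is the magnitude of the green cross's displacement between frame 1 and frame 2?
2.0

The green cross moved from (2.4, 13.7) to (4.4, 13.9), a distance of √(2.0² + 0.2²) ≈ 2.0.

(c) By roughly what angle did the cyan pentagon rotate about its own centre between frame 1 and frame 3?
31° clockwise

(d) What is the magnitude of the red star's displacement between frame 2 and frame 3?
2.9

The red star moved from (9.9, 14.5) to (12.8, 14.2), a distance of √(2.9² + 0.3²) ≈ 2.9.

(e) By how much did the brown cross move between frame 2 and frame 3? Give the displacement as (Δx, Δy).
(-2.3, 2.5)

The brown cross was at (11.0, 0.8) in frame 2 and (8.7, 3.3) in frame 3.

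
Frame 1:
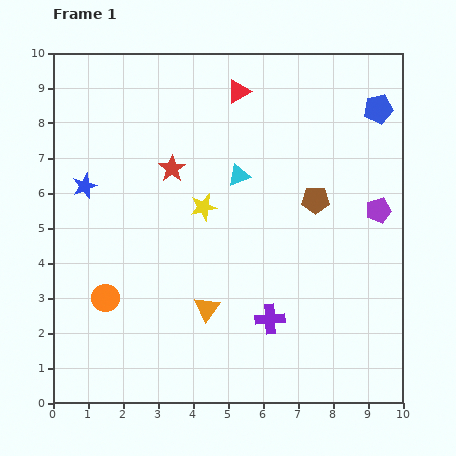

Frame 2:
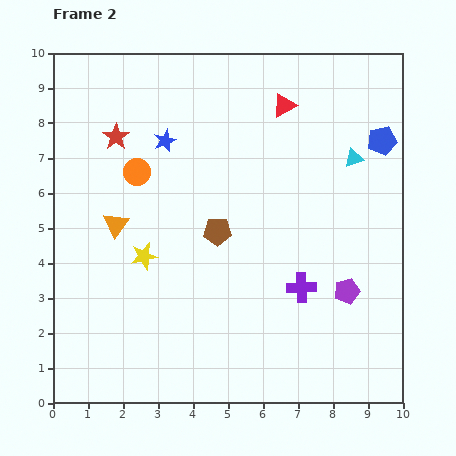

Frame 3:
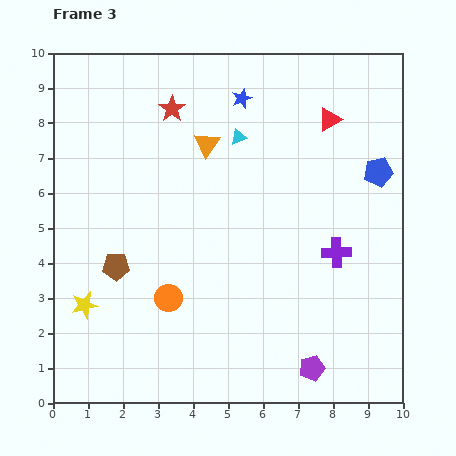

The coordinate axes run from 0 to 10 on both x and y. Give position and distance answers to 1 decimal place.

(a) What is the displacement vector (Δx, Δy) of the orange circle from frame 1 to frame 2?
(0.9, 3.6)

The orange circle was at (1.5, 3.0) in frame 1 and (2.4, 6.6) in frame 2.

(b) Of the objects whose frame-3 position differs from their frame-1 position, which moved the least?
the cyan triangle

(moved 1.1)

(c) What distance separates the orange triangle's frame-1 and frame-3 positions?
4.7

The orange triangle moved from (4.4, 2.7) to (4.4, 7.4), a distance of √(0.0² + 4.7²) ≈ 4.7.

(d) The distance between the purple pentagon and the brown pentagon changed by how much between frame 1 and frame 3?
+4.5

Distance in frame 1: 1.8. Distance in frame 3: 6.3.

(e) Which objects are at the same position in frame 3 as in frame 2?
none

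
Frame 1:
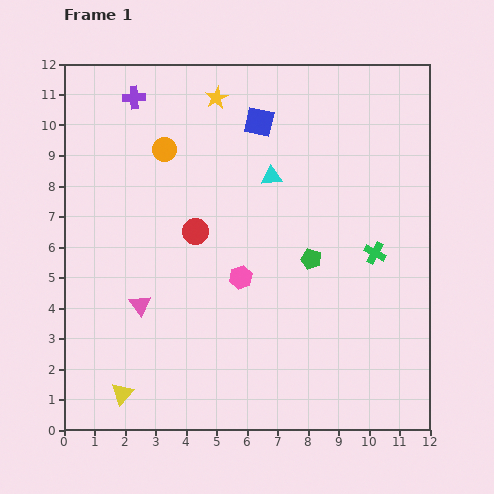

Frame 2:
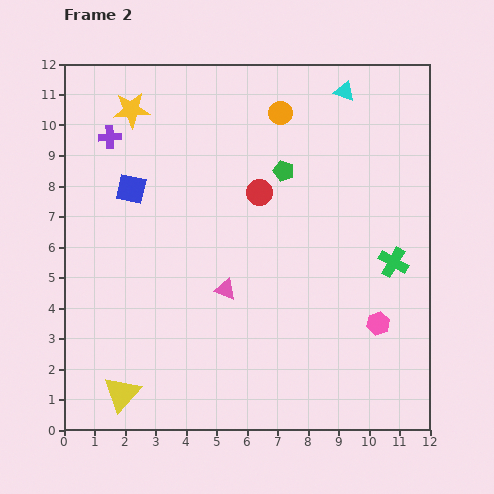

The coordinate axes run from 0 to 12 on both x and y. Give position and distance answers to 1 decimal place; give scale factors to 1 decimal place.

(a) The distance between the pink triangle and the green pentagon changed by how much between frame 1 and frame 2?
-1.5

Distance in frame 1: 5.8. Distance in frame 2: 4.3.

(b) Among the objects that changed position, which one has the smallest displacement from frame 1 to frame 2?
the green cross

(moved 0.7)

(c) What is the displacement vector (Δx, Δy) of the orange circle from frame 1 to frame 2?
(3.8, 1.2)

The orange circle was at (3.3, 9.2) in frame 1 and (7.1, 10.4) in frame 2.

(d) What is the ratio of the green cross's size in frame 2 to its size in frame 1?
1.3×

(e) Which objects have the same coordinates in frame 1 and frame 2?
the yellow triangle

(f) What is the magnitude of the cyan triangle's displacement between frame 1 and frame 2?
3.7

The cyan triangle moved from (6.8, 8.3) to (9.2, 11.1), a distance of √(2.4² + 2.8²) ≈ 3.7.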